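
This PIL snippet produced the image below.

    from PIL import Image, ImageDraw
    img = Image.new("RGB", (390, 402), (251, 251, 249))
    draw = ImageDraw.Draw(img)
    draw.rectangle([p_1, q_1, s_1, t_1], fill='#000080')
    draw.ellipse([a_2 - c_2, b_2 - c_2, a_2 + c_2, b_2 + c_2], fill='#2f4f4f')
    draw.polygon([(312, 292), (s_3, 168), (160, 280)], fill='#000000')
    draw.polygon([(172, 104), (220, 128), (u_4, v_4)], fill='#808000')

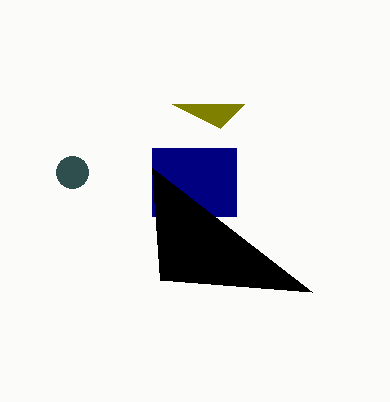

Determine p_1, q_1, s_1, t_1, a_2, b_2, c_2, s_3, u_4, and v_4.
p_1 = 152, q_1 = 148, s_1 = 236, t_1 = 216, a_2 = 72, b_2 = 172, c_2 = 16, s_3 = 152, u_4 = 244, v_4 = 104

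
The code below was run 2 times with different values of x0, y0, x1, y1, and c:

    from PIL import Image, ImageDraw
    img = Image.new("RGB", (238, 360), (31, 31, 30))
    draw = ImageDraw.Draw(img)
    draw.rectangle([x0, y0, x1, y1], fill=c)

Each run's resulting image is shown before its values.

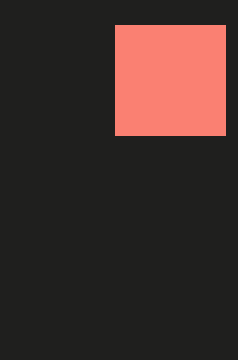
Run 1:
x0 = 115, y0 = 25, x1 = 225, y1 = 135, c = 'salmon'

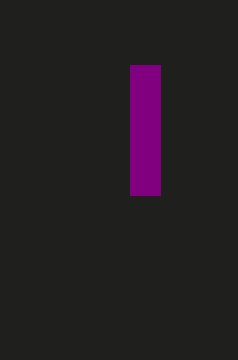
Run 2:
x0 = 130
y0 = 65
x1 = 160
y1 = 195
c = 'purple'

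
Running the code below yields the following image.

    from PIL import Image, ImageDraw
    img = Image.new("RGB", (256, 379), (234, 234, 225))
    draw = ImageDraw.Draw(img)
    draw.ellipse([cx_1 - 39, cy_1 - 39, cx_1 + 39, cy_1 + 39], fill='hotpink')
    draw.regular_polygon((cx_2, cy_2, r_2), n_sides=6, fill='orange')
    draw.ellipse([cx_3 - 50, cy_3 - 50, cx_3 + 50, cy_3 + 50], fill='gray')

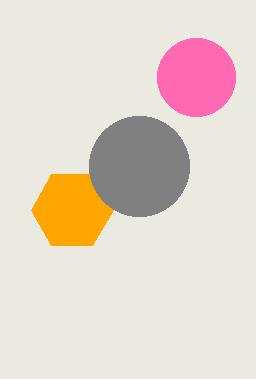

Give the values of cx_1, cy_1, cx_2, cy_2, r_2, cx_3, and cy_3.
cx_1 = 196; cy_1 = 77; cx_2 = 72; cy_2 = 210; r_2 = 41; cx_3 = 139; cy_3 = 166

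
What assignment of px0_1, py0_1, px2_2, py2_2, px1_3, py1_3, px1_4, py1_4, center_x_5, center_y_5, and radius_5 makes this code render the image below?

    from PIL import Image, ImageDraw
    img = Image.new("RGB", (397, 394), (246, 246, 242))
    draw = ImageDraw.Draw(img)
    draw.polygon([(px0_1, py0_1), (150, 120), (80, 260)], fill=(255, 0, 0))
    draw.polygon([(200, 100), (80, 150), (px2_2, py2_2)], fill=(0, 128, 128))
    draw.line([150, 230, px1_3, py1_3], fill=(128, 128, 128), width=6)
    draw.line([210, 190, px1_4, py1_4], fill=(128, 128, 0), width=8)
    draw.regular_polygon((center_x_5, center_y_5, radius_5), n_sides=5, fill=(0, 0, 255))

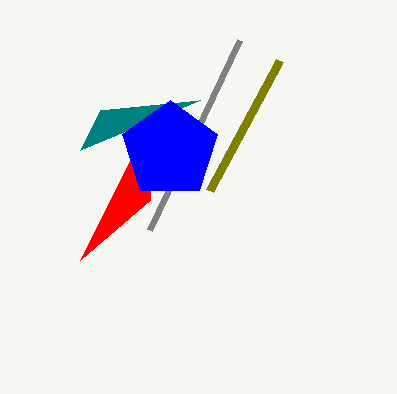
px0_1 = 150; py0_1 = 200; px2_2 = 100; py2_2 = 110; px1_3 = 240; py1_3 = 40; px1_4 = 280; py1_4 = 60; center_x_5 = 170; center_y_5 = 150; radius_5 = 50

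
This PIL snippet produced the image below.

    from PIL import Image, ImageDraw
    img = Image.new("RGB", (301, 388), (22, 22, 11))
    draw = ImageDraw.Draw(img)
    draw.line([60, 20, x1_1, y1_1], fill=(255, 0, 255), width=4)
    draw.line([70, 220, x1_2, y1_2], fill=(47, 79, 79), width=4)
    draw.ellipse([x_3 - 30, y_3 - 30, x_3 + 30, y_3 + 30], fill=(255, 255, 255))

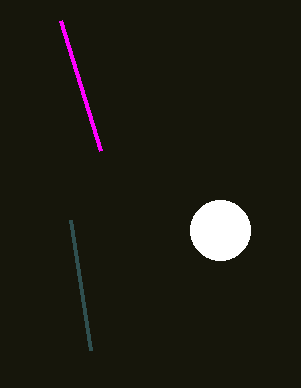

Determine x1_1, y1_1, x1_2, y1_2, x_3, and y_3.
x1_1 = 100
y1_1 = 150
x1_2 = 90
y1_2 = 350
x_3 = 220
y_3 = 230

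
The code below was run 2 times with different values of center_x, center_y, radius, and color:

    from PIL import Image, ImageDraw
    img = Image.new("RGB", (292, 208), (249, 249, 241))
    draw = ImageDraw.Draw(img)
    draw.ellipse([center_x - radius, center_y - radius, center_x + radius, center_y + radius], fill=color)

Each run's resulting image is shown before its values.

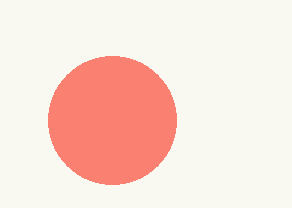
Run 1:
center_x = 112
center_y = 120
radius = 64
color = 'salmon'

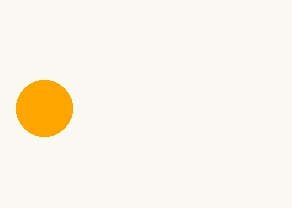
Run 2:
center_x = 44
center_y = 108
radius = 28
color = 'orange'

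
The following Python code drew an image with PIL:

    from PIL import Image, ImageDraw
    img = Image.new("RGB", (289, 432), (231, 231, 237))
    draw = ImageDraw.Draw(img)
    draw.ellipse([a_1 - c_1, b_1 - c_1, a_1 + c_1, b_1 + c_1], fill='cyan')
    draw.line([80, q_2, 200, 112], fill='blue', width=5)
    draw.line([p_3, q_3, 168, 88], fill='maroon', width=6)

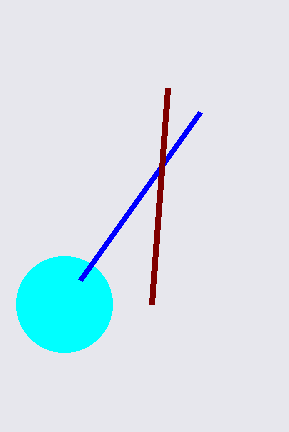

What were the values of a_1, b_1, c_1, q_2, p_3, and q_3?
a_1 = 64, b_1 = 304, c_1 = 48, q_2 = 280, p_3 = 152, q_3 = 304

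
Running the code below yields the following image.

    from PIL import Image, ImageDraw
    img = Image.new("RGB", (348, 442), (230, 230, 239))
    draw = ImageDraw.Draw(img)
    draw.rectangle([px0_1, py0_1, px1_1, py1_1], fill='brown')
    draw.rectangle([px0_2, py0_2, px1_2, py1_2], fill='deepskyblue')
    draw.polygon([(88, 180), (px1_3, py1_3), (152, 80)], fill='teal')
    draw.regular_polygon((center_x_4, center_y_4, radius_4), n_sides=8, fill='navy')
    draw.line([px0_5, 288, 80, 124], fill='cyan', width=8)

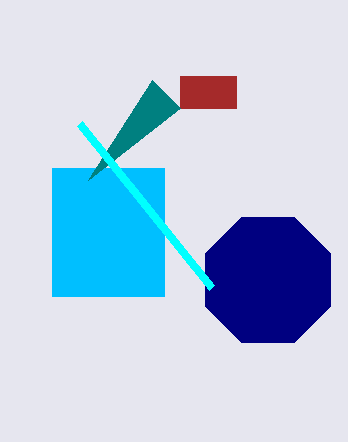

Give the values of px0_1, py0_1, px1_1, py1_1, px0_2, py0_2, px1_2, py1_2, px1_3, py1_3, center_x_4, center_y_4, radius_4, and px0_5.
px0_1 = 180; py0_1 = 76; px1_1 = 236; py1_1 = 108; px0_2 = 52; py0_2 = 168; px1_2 = 164; py1_2 = 296; px1_3 = 180; py1_3 = 108; center_x_4 = 268; center_y_4 = 280; radius_4 = 68; px0_5 = 212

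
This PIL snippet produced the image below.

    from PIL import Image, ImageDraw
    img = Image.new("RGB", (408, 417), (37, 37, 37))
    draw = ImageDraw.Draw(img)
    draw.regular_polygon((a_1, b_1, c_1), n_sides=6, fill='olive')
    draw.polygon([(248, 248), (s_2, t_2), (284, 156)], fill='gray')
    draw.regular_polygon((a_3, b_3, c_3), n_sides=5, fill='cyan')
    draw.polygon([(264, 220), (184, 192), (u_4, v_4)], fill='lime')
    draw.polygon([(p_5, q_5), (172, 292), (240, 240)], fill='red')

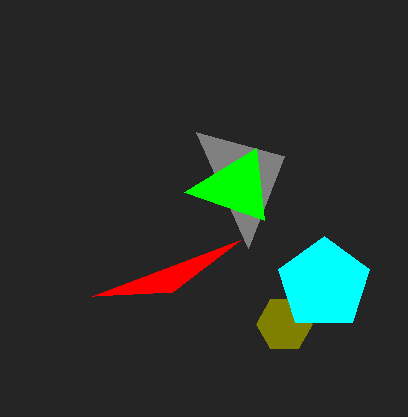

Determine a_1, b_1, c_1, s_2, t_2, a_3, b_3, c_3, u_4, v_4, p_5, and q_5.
a_1 = 284
b_1 = 324
c_1 = 28
s_2 = 196
t_2 = 132
a_3 = 324
b_3 = 284
c_3 = 48
u_4 = 256
v_4 = 148
p_5 = 92
q_5 = 296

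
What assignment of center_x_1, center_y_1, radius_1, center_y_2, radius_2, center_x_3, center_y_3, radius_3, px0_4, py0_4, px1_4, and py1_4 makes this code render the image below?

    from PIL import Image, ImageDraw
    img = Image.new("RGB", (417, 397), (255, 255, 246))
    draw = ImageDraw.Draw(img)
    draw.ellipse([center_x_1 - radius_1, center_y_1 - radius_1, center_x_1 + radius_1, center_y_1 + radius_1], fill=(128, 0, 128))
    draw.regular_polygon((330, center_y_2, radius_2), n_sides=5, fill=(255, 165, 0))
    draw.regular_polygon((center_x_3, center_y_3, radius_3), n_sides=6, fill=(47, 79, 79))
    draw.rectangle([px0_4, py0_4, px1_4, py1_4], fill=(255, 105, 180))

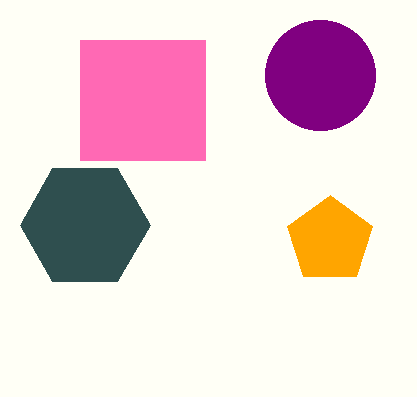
center_x_1 = 320; center_y_1 = 75; radius_1 = 55; center_y_2 = 240; radius_2 = 45; center_x_3 = 85; center_y_3 = 225; radius_3 = 65; px0_4 = 80; py0_4 = 40; px1_4 = 205; py1_4 = 160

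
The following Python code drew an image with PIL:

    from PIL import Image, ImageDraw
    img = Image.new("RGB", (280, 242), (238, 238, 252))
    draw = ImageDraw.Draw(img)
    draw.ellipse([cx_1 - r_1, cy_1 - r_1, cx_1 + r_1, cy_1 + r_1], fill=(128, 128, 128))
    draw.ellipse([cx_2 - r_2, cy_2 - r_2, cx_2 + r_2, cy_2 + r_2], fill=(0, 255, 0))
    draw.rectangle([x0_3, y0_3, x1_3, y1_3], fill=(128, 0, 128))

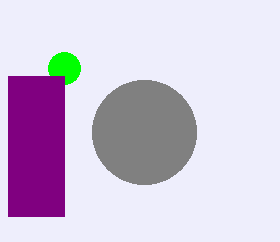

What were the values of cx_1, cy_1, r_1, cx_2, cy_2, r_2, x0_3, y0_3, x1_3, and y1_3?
cx_1 = 144
cy_1 = 132
r_1 = 52
cx_2 = 64
cy_2 = 68
r_2 = 16
x0_3 = 8
y0_3 = 76
x1_3 = 64
y1_3 = 216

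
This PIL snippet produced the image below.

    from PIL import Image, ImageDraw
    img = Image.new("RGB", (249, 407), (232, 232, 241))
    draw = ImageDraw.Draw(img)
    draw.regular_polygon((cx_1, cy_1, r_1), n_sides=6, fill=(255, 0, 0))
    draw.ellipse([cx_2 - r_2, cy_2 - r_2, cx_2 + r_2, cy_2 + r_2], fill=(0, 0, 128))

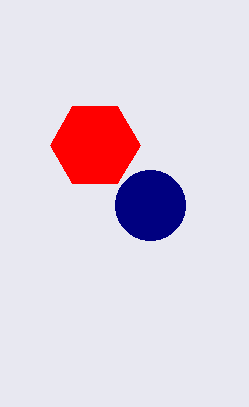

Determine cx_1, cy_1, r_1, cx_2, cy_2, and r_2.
cx_1 = 95, cy_1 = 145, r_1 = 45, cx_2 = 150, cy_2 = 205, r_2 = 35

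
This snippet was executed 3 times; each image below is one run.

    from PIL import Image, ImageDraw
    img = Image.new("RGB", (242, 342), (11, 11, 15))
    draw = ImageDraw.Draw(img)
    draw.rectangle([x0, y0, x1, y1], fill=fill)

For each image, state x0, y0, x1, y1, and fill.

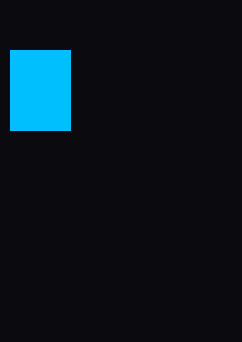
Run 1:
x0 = 10, y0 = 50, x1 = 70, y1 = 130, fill = 'deepskyblue'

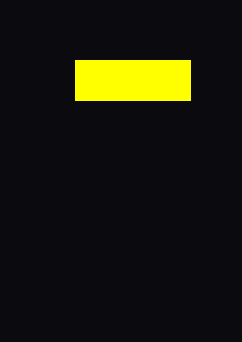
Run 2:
x0 = 75
y0 = 60
x1 = 190
y1 = 100
fill = 'yellow'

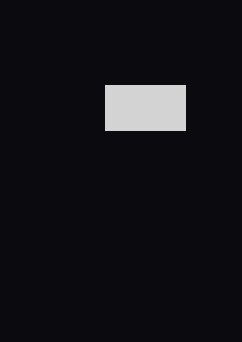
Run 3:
x0 = 105, y0 = 85, x1 = 185, y1 = 130, fill = 'lightgray'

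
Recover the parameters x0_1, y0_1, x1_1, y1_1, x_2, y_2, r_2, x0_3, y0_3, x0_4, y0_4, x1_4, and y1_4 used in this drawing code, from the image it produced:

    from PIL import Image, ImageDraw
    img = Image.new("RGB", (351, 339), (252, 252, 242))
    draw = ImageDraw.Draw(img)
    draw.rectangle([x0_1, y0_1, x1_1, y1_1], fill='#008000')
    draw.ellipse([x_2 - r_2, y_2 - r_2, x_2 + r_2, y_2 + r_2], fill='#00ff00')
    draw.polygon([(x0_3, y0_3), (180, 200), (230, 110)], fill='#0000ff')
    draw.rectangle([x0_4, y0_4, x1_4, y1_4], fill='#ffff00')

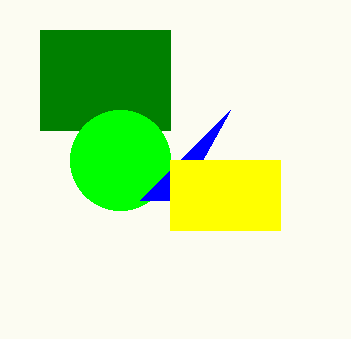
x0_1 = 40; y0_1 = 30; x1_1 = 170; y1_1 = 130; x_2 = 120; y_2 = 160; r_2 = 50; x0_3 = 140; y0_3 = 200; x0_4 = 170; y0_4 = 160; x1_4 = 280; y1_4 = 230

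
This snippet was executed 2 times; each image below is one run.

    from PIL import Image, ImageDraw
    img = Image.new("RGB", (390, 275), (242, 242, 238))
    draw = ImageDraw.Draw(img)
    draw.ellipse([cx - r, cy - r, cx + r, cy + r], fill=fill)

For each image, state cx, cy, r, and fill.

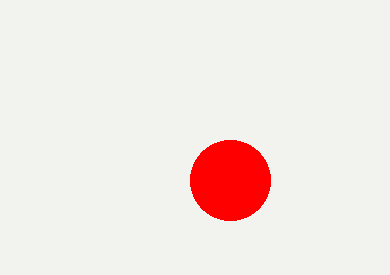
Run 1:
cx = 230; cy = 180; r = 40; fill = 'red'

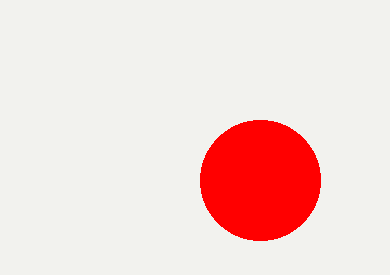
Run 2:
cx = 260
cy = 180
r = 60
fill = 'red'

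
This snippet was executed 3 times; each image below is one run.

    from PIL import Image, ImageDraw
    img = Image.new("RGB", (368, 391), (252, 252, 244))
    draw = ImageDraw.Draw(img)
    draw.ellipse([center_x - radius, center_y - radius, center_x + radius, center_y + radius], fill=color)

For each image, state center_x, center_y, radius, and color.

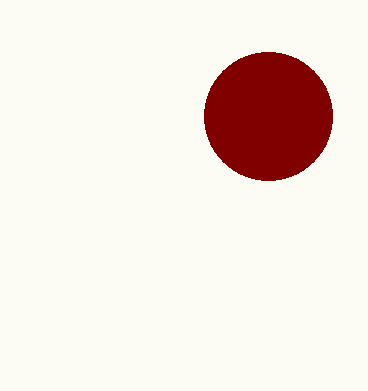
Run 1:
center_x = 268
center_y = 116
radius = 64
color = 'maroon'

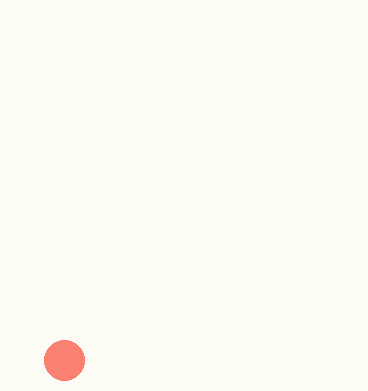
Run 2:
center_x = 64; center_y = 360; radius = 20; color = 'salmon'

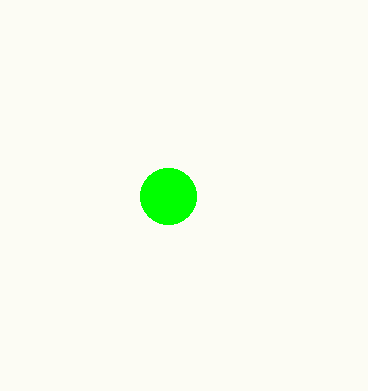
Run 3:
center_x = 168
center_y = 196
radius = 28
color = 'lime'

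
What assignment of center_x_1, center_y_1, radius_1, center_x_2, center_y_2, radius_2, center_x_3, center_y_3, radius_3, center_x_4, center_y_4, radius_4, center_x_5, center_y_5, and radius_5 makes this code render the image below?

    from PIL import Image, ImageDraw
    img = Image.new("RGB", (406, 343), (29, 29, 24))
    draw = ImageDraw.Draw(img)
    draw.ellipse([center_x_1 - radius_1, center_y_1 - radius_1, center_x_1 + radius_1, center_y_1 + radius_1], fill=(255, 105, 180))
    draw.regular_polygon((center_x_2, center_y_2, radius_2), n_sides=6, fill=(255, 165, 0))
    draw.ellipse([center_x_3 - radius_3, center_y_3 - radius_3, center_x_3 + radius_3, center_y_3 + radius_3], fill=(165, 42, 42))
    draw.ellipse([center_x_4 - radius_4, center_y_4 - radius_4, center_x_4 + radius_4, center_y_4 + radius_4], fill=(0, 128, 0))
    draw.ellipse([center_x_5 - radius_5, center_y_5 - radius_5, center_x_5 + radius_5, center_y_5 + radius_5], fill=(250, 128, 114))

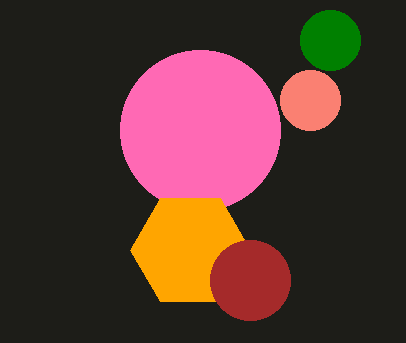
center_x_1 = 200; center_y_1 = 130; radius_1 = 80; center_x_2 = 190; center_y_2 = 250; radius_2 = 60; center_x_3 = 250; center_y_3 = 280; radius_3 = 40; center_x_4 = 330; center_y_4 = 40; radius_4 = 30; center_x_5 = 310; center_y_5 = 100; radius_5 = 30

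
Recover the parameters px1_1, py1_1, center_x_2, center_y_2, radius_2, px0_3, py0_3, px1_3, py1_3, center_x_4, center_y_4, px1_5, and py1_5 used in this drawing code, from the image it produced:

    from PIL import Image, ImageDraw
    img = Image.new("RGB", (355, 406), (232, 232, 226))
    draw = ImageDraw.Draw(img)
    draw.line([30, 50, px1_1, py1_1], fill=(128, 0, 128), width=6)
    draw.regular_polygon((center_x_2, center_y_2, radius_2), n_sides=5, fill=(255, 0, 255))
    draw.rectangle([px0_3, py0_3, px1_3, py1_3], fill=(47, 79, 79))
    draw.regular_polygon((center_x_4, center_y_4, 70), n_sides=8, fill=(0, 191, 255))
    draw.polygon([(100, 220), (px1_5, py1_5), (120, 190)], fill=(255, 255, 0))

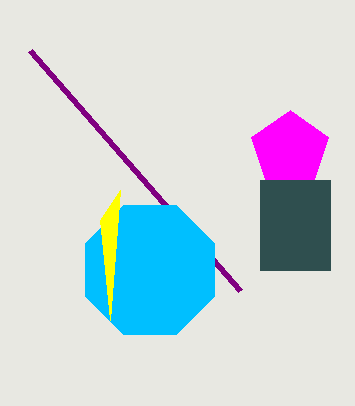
px1_1 = 240, py1_1 = 290, center_x_2 = 290, center_y_2 = 150, radius_2 = 40, px0_3 = 260, py0_3 = 180, px1_3 = 330, py1_3 = 270, center_x_4 = 150, center_y_4 = 270, px1_5 = 110, py1_5 = 320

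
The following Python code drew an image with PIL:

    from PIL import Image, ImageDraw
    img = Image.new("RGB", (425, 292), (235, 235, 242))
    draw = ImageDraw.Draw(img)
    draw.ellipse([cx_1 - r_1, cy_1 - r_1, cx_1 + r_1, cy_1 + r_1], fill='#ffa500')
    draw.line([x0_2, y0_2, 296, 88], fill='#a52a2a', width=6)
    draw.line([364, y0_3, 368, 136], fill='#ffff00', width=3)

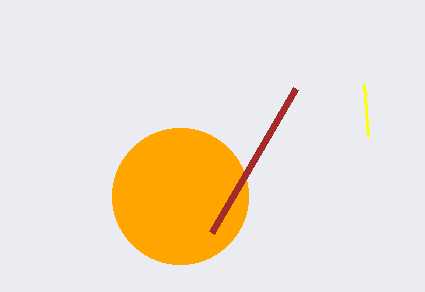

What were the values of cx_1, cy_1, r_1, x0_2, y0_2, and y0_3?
cx_1 = 180; cy_1 = 196; r_1 = 68; x0_2 = 212; y0_2 = 232; y0_3 = 84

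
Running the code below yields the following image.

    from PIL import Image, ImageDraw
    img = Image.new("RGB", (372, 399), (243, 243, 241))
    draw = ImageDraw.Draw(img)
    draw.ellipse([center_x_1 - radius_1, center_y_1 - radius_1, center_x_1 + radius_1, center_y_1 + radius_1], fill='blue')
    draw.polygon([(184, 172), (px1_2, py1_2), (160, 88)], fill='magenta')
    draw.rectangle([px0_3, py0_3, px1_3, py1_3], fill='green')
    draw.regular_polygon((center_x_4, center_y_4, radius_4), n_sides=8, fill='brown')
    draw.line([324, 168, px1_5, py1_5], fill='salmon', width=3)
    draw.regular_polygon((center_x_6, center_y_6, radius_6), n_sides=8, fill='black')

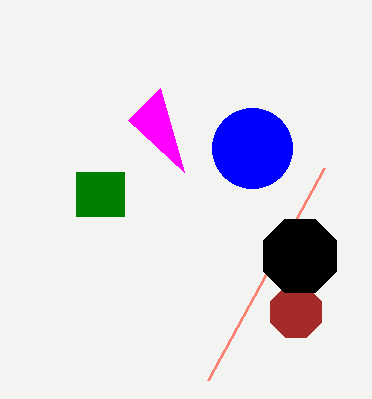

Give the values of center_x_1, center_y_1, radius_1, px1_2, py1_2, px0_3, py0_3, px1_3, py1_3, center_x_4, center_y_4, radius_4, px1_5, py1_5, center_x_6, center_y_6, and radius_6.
center_x_1 = 252; center_y_1 = 148; radius_1 = 40; px1_2 = 128; py1_2 = 120; px0_3 = 76; py0_3 = 172; px1_3 = 124; py1_3 = 216; center_x_4 = 296; center_y_4 = 312; radius_4 = 28; px1_5 = 208; py1_5 = 380; center_x_6 = 300; center_y_6 = 256; radius_6 = 40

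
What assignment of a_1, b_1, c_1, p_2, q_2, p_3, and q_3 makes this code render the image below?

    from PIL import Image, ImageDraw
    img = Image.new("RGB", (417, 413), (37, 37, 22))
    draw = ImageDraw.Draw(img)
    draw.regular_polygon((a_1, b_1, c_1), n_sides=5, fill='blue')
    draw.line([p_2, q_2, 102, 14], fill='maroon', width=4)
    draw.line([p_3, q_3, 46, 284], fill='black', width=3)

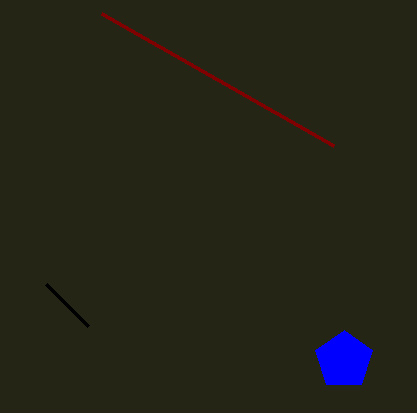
a_1 = 344, b_1 = 360, c_1 = 30, p_2 = 334, q_2 = 146, p_3 = 88, q_3 = 326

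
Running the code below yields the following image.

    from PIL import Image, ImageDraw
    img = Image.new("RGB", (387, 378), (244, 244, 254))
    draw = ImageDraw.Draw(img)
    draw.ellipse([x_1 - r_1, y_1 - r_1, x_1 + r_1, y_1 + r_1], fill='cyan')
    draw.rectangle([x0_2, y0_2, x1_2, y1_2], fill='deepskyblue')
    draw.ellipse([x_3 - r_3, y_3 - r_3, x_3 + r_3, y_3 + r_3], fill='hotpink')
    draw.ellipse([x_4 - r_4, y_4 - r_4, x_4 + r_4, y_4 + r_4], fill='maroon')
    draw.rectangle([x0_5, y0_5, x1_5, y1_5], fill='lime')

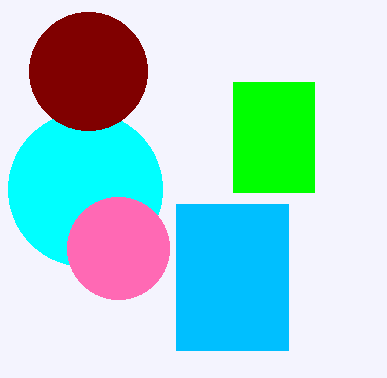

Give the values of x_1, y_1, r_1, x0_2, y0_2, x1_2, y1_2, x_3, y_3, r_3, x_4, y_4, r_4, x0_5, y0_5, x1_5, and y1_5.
x_1 = 85, y_1 = 189, r_1 = 77, x0_2 = 176, y0_2 = 204, x1_2 = 288, y1_2 = 350, x_3 = 118, y_3 = 248, r_3 = 51, x_4 = 88, y_4 = 71, r_4 = 59, x0_5 = 233, y0_5 = 82, x1_5 = 314, y1_5 = 192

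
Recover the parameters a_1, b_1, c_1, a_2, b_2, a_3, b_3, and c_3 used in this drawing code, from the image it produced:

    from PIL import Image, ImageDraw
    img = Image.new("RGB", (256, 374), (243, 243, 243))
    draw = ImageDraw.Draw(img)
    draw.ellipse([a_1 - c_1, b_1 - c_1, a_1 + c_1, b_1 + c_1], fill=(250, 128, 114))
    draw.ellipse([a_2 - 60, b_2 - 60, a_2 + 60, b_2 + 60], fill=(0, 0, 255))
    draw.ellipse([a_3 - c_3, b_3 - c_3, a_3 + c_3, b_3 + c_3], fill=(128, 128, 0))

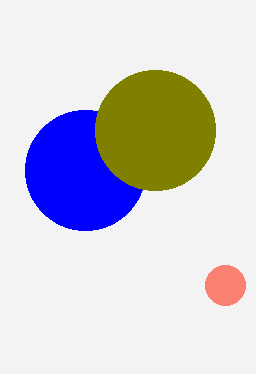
a_1 = 225; b_1 = 285; c_1 = 20; a_2 = 85; b_2 = 170; a_3 = 155; b_3 = 130; c_3 = 60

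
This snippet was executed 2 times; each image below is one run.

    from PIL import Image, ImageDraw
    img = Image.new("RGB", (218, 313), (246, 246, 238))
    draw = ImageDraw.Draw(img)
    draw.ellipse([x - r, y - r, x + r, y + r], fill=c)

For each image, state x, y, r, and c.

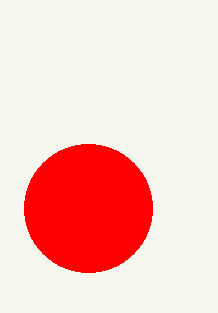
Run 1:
x = 88, y = 208, r = 64, c = 'red'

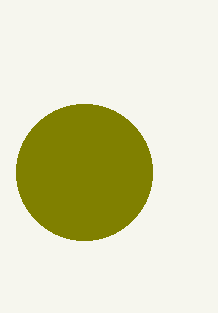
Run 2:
x = 84, y = 172, r = 68, c = 'olive'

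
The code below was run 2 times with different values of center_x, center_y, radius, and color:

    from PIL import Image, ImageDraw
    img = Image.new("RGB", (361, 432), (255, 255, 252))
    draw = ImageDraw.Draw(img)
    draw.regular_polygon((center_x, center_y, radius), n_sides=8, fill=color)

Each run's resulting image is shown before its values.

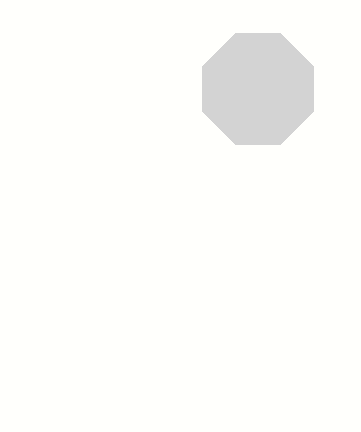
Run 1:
center_x = 258, center_y = 89, radius = 60, color = 'lightgray'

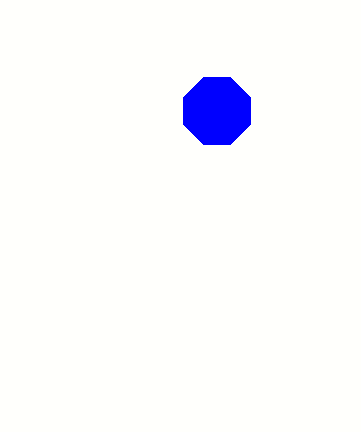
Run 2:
center_x = 217, center_y = 111, radius = 36, color = 'blue'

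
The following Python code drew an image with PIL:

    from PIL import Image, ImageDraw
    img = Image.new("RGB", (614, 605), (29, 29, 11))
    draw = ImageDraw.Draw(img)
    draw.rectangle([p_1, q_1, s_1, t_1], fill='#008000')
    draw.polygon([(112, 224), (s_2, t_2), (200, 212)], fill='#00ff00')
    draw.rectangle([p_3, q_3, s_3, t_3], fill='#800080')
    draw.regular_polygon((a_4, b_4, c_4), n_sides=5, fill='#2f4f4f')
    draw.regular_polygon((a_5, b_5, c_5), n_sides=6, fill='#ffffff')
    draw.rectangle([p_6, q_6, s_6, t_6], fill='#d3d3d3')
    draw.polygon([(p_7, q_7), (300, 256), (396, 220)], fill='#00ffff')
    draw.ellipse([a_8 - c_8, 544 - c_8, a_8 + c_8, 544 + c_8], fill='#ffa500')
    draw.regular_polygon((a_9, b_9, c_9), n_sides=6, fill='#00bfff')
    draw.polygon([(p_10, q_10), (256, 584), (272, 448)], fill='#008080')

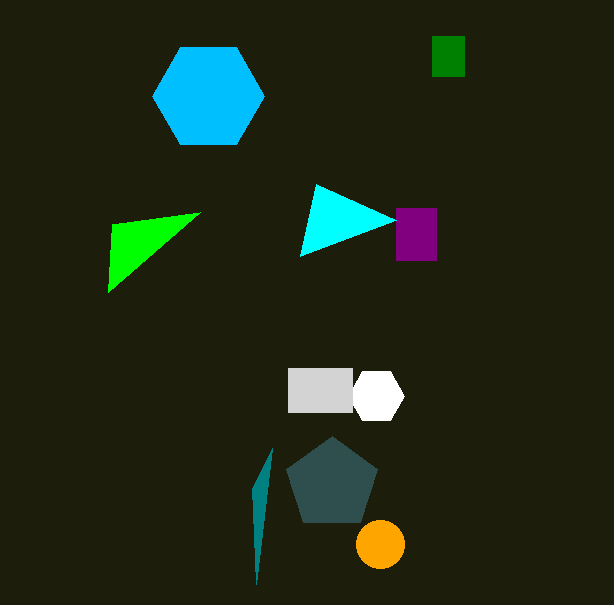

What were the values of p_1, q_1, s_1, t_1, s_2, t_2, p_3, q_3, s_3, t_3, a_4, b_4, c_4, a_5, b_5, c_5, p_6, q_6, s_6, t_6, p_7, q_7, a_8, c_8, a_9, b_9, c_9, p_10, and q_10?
p_1 = 432, q_1 = 36, s_1 = 464, t_1 = 76, s_2 = 108, t_2 = 292, p_3 = 396, q_3 = 208, s_3 = 436, t_3 = 260, a_4 = 332, b_4 = 484, c_4 = 48, a_5 = 376, b_5 = 396, c_5 = 28, p_6 = 288, q_6 = 368, s_6 = 352, t_6 = 412, p_7 = 316, q_7 = 184, a_8 = 380, c_8 = 24, a_9 = 208, b_9 = 96, c_9 = 56, p_10 = 252, q_10 = 488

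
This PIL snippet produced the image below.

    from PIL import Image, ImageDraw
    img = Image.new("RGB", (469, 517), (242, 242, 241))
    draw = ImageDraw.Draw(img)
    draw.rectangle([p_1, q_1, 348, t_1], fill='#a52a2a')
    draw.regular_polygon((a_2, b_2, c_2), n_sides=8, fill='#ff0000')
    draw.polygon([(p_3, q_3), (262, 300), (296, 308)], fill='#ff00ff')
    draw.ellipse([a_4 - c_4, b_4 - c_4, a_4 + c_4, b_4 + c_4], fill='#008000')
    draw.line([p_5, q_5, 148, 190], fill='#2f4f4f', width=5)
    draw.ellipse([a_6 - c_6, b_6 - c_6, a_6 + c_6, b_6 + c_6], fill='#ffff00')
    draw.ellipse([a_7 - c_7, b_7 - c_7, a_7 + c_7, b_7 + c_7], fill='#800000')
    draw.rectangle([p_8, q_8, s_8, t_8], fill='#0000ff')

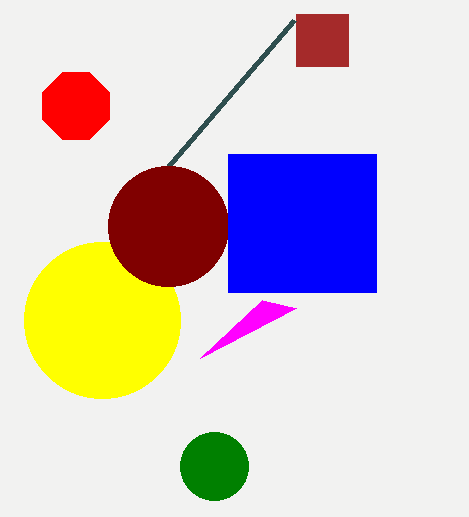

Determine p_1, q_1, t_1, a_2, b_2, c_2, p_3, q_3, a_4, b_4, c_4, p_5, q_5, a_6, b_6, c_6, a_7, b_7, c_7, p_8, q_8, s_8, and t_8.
p_1 = 296
q_1 = 14
t_1 = 66
a_2 = 76
b_2 = 106
c_2 = 36
p_3 = 200
q_3 = 358
a_4 = 214
b_4 = 466
c_4 = 34
p_5 = 294
q_5 = 20
a_6 = 102
b_6 = 320
c_6 = 78
a_7 = 168
b_7 = 226
c_7 = 60
p_8 = 228
q_8 = 154
s_8 = 376
t_8 = 292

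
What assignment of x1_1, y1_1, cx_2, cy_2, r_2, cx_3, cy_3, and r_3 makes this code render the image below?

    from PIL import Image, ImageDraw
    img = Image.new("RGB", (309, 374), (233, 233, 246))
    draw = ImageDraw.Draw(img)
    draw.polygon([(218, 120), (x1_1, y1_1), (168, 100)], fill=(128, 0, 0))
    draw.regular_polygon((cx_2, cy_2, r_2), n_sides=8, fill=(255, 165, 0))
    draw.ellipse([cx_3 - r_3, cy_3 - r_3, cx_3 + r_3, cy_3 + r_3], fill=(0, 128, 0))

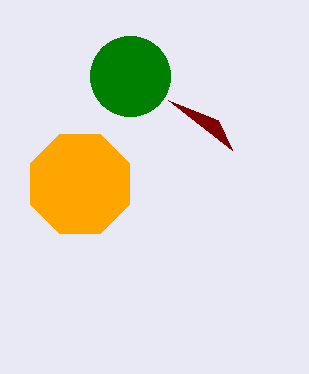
x1_1 = 232
y1_1 = 150
cx_2 = 80
cy_2 = 184
r_2 = 54
cx_3 = 130
cy_3 = 76
r_3 = 40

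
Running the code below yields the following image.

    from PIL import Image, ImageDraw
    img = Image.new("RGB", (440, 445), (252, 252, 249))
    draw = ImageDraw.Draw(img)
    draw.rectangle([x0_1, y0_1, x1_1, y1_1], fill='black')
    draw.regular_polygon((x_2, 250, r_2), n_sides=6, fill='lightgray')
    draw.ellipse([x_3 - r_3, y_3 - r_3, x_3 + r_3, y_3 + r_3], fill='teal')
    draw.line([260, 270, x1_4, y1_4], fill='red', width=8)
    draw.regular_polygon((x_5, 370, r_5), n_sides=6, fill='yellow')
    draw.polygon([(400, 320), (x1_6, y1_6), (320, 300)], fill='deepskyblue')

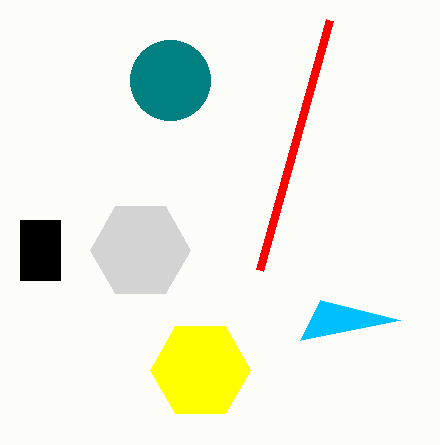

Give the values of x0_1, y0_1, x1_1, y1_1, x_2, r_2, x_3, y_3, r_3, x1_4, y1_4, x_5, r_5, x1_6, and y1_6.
x0_1 = 20; y0_1 = 220; x1_1 = 60; y1_1 = 280; x_2 = 140; r_2 = 50; x_3 = 170; y_3 = 80; r_3 = 40; x1_4 = 330; y1_4 = 20; x_5 = 200; r_5 = 50; x1_6 = 300; y1_6 = 340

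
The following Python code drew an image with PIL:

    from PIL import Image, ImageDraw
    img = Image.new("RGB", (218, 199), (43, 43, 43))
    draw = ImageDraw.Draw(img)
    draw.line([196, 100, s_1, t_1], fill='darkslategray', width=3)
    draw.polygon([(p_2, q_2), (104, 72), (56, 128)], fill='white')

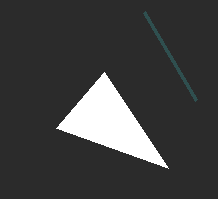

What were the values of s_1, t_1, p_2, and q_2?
s_1 = 144; t_1 = 12; p_2 = 168; q_2 = 168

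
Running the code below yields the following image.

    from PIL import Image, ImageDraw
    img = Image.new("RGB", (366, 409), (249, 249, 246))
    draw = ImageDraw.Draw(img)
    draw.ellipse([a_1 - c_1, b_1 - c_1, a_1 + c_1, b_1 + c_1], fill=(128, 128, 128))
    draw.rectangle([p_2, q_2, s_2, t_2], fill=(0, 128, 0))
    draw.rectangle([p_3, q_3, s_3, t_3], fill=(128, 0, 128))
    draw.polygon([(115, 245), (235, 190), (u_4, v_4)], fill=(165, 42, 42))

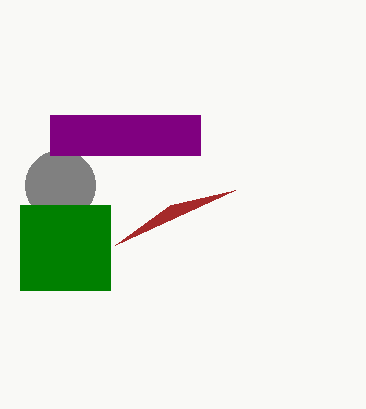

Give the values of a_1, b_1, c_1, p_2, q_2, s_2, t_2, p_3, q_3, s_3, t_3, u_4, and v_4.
a_1 = 60; b_1 = 185; c_1 = 35; p_2 = 20; q_2 = 205; s_2 = 110; t_2 = 290; p_3 = 50; q_3 = 115; s_3 = 200; t_3 = 155; u_4 = 170; v_4 = 205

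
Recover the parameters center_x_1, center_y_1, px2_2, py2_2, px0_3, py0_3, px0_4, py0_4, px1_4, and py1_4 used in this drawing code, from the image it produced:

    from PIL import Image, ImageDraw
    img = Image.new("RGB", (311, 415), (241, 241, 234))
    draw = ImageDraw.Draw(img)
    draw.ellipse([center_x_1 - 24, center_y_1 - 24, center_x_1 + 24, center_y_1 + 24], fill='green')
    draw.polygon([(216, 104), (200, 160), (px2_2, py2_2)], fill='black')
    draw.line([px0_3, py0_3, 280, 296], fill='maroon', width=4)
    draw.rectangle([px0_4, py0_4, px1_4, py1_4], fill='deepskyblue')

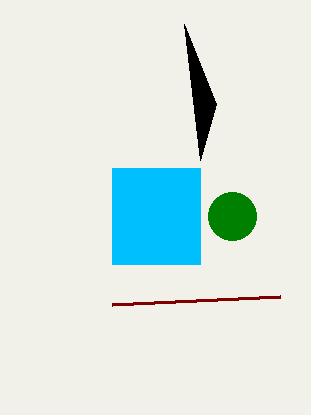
center_x_1 = 232, center_y_1 = 216, px2_2 = 184, py2_2 = 24, px0_3 = 112, py0_3 = 304, px0_4 = 112, py0_4 = 168, px1_4 = 200, py1_4 = 264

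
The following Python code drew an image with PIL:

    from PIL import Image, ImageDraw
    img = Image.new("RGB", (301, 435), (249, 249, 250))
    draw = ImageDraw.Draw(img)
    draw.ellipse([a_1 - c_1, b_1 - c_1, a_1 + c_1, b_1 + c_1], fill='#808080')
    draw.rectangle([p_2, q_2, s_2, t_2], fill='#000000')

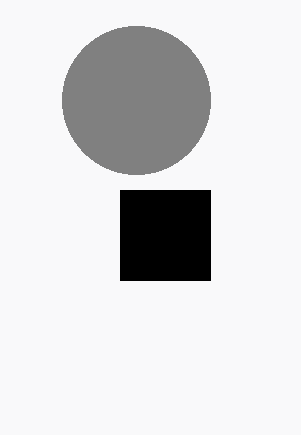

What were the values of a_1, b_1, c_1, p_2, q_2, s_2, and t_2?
a_1 = 136; b_1 = 100; c_1 = 74; p_2 = 120; q_2 = 190; s_2 = 210; t_2 = 280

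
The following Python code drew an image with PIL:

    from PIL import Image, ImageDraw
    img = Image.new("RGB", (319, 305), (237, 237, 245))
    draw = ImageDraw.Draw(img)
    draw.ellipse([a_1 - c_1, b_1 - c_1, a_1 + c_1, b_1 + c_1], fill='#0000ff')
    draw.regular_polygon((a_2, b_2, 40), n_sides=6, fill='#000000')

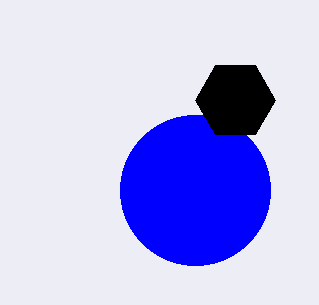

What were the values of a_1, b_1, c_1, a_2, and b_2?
a_1 = 195, b_1 = 190, c_1 = 75, a_2 = 235, b_2 = 100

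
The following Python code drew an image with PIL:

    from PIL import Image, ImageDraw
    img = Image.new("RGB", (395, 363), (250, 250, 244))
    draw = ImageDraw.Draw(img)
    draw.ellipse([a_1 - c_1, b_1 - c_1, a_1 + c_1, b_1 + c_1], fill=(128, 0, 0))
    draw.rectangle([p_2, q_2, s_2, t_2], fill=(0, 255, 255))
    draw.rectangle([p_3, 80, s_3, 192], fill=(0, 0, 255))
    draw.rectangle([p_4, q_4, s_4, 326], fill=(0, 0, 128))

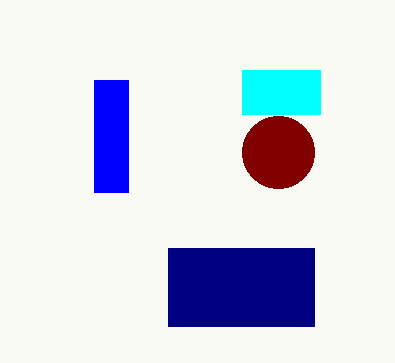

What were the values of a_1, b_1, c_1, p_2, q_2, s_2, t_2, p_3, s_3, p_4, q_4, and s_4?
a_1 = 278; b_1 = 152; c_1 = 36; p_2 = 242; q_2 = 70; s_2 = 320; t_2 = 114; p_3 = 94; s_3 = 128; p_4 = 168; q_4 = 248; s_4 = 314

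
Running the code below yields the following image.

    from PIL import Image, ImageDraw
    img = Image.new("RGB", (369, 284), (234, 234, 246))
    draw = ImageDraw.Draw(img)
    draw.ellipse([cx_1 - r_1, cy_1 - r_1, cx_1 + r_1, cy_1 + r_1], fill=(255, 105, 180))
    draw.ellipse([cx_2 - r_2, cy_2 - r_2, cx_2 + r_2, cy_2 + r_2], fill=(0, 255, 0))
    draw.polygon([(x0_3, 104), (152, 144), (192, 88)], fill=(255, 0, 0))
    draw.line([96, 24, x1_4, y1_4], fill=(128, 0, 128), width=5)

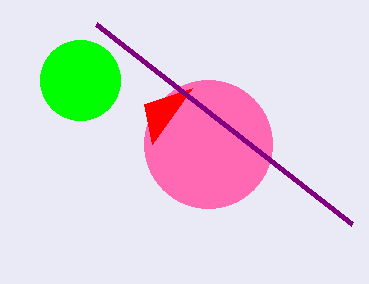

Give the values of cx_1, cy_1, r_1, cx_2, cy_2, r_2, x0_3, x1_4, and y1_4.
cx_1 = 208, cy_1 = 144, r_1 = 64, cx_2 = 80, cy_2 = 80, r_2 = 40, x0_3 = 144, x1_4 = 352, y1_4 = 224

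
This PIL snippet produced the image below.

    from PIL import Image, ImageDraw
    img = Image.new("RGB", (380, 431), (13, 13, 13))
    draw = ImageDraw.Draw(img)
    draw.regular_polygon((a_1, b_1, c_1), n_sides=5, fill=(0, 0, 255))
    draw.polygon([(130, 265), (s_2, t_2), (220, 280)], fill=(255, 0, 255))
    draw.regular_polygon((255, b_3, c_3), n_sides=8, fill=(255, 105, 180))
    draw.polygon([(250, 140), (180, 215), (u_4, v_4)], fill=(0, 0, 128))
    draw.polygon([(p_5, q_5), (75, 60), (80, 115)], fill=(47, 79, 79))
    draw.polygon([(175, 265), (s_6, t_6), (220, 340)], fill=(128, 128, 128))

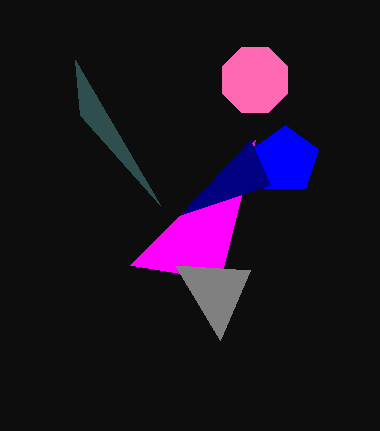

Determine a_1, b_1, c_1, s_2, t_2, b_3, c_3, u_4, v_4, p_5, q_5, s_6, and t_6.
a_1 = 285, b_1 = 160, c_1 = 35, s_2 = 255, t_2 = 140, b_3 = 80, c_3 = 35, u_4 = 270, v_4 = 185, p_5 = 160, q_5 = 205, s_6 = 250, t_6 = 270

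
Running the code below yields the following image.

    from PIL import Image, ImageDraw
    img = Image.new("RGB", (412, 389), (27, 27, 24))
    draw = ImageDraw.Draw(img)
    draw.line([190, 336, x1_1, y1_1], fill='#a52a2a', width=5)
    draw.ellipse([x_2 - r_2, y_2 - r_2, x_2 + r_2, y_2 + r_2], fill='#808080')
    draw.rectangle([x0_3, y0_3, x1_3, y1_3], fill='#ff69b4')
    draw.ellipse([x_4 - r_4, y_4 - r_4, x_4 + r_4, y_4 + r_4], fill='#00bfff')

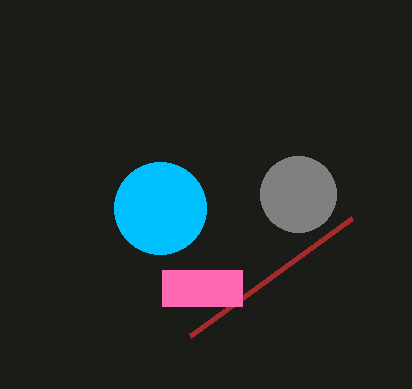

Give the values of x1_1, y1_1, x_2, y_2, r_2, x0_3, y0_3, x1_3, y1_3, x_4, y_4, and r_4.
x1_1 = 352; y1_1 = 218; x_2 = 298; y_2 = 194; r_2 = 38; x0_3 = 162; y0_3 = 270; x1_3 = 242; y1_3 = 306; x_4 = 160; y_4 = 208; r_4 = 46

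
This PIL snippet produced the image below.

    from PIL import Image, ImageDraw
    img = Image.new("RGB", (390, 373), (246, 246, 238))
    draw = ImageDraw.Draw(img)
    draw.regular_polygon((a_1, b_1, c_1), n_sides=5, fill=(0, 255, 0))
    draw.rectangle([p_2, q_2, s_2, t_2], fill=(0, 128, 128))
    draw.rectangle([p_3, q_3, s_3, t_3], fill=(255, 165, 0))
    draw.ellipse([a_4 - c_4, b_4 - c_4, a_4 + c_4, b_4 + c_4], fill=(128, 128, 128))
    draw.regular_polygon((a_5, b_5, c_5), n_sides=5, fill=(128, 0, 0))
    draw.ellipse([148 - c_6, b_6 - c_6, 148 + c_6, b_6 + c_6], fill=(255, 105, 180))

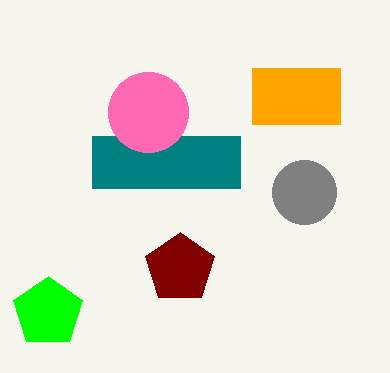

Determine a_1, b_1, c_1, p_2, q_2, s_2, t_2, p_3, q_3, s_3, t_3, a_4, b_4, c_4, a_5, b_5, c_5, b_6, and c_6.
a_1 = 48; b_1 = 312; c_1 = 36; p_2 = 92; q_2 = 136; s_2 = 240; t_2 = 188; p_3 = 252; q_3 = 68; s_3 = 340; t_3 = 124; a_4 = 304; b_4 = 192; c_4 = 32; a_5 = 180; b_5 = 268; c_5 = 36; b_6 = 112; c_6 = 40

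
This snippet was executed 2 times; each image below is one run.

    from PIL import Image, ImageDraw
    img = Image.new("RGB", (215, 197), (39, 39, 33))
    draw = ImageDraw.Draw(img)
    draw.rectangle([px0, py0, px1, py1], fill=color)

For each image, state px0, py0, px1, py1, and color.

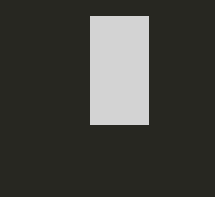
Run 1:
px0 = 90
py0 = 16
px1 = 148
py1 = 124
color = 'lightgray'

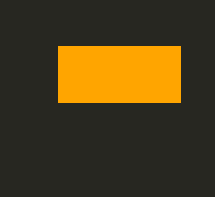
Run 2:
px0 = 58; py0 = 46; px1 = 180; py1 = 102; color = 'orange'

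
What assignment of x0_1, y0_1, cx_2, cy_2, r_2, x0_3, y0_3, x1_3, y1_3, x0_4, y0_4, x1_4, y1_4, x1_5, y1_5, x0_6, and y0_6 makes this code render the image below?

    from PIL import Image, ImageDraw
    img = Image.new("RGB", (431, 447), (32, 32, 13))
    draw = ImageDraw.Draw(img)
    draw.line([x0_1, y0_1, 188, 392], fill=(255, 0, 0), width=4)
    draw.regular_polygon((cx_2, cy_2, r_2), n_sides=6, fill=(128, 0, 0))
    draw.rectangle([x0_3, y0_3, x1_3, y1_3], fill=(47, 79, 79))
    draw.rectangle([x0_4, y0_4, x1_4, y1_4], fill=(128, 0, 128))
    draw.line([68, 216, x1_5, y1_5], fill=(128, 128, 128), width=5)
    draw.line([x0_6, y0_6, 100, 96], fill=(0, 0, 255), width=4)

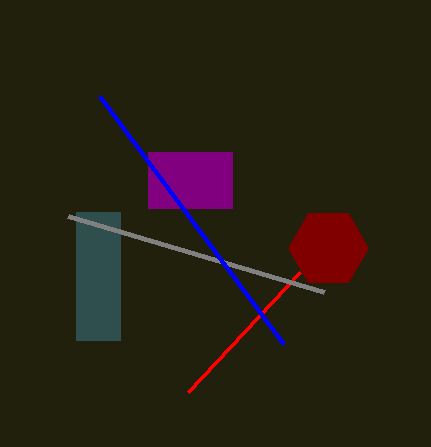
x0_1 = 300; y0_1 = 272; cx_2 = 328; cy_2 = 248; r_2 = 40; x0_3 = 76; y0_3 = 212; x1_3 = 120; y1_3 = 340; x0_4 = 148; y0_4 = 152; x1_4 = 232; y1_4 = 208; x1_5 = 324; y1_5 = 292; x0_6 = 284; y0_6 = 344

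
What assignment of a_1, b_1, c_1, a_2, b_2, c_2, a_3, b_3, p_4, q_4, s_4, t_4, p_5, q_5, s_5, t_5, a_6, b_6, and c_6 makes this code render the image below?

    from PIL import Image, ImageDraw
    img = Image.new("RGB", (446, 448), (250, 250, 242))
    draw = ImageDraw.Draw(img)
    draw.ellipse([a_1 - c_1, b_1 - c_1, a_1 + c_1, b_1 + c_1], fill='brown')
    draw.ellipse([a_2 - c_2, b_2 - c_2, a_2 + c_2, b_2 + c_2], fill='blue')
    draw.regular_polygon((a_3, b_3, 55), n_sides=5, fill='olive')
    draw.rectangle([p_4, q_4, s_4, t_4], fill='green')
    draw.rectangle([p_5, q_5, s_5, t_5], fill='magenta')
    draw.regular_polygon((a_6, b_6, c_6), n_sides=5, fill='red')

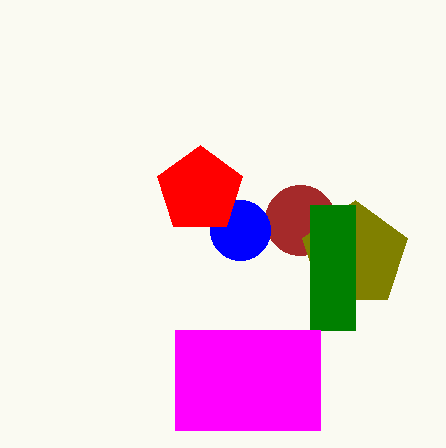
a_1 = 300, b_1 = 220, c_1 = 35, a_2 = 240, b_2 = 230, c_2 = 30, a_3 = 355, b_3 = 255, p_4 = 310, q_4 = 205, s_4 = 355, t_4 = 330, p_5 = 175, q_5 = 330, s_5 = 320, t_5 = 430, a_6 = 200, b_6 = 190, c_6 = 45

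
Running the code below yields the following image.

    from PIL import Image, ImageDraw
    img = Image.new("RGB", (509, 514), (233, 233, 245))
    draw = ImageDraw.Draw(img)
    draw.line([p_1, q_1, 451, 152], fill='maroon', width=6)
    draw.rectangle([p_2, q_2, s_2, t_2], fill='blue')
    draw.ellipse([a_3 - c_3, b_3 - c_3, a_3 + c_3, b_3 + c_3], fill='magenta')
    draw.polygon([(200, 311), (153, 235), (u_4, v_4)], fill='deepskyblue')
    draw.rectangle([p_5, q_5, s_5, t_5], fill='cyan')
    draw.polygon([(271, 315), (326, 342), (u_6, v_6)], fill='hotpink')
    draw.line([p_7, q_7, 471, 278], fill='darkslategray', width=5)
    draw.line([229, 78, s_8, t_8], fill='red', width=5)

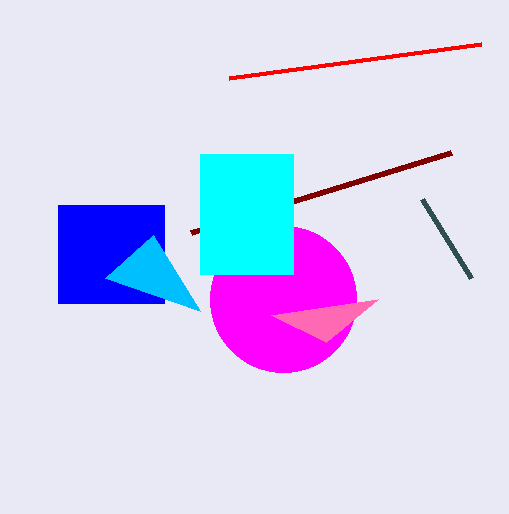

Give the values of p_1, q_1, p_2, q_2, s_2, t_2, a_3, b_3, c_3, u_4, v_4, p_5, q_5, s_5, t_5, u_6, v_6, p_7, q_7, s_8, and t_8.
p_1 = 191; q_1 = 232; p_2 = 58; q_2 = 205; s_2 = 164; t_2 = 303; a_3 = 283; b_3 = 299; c_3 = 73; u_4 = 105; v_4 = 278; p_5 = 200; q_5 = 154; s_5 = 293; t_5 = 274; u_6 = 378; v_6 = 299; p_7 = 422; q_7 = 199; s_8 = 481; t_8 = 44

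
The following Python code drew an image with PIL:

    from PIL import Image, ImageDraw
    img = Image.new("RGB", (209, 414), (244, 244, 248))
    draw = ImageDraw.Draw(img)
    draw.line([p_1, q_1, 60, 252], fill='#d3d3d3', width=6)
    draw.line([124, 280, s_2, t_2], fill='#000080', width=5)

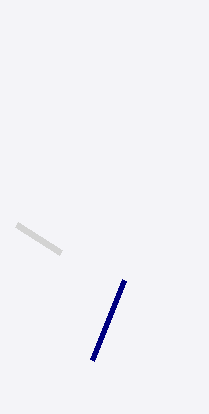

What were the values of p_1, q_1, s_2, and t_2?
p_1 = 16; q_1 = 224; s_2 = 92; t_2 = 360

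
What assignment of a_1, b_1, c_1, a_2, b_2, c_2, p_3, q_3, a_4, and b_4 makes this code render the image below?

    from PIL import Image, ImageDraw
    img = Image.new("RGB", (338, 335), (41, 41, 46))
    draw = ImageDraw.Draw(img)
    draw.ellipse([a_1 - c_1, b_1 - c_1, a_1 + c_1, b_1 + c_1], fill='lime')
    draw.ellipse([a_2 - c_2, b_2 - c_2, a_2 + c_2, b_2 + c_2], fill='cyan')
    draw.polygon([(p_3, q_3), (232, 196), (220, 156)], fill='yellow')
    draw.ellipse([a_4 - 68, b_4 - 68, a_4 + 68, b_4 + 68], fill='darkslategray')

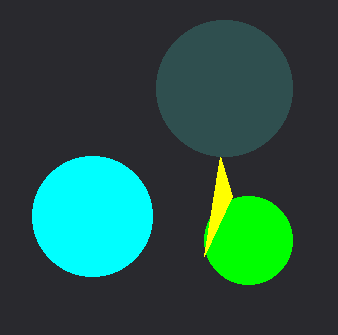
a_1 = 248, b_1 = 240, c_1 = 44, a_2 = 92, b_2 = 216, c_2 = 60, p_3 = 204, q_3 = 256, a_4 = 224, b_4 = 88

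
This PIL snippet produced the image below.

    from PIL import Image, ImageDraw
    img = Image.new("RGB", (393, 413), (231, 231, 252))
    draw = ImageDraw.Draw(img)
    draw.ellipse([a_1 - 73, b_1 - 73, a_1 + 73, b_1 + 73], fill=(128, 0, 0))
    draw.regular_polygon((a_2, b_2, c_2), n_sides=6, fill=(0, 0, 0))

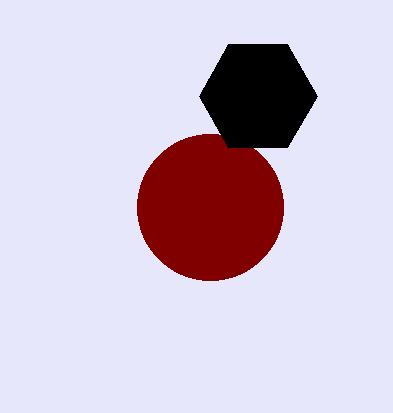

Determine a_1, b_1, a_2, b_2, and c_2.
a_1 = 210; b_1 = 207; a_2 = 258; b_2 = 96; c_2 = 59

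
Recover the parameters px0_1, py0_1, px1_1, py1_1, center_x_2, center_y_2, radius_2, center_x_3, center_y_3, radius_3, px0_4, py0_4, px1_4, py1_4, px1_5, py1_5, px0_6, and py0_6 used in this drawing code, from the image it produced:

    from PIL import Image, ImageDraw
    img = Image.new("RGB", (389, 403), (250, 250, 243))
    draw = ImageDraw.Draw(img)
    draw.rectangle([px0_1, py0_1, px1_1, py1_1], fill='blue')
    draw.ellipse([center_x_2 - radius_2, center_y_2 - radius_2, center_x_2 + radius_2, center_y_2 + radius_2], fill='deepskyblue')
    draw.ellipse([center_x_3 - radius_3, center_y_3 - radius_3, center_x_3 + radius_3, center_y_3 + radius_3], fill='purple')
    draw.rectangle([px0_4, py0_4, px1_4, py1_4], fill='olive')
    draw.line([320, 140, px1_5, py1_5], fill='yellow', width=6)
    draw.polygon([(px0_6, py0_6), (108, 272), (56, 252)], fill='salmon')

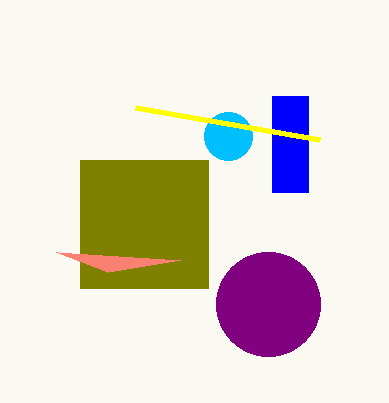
px0_1 = 272; py0_1 = 96; px1_1 = 308; py1_1 = 192; center_x_2 = 228; center_y_2 = 136; radius_2 = 24; center_x_3 = 268; center_y_3 = 304; radius_3 = 52; px0_4 = 80; py0_4 = 160; px1_4 = 208; py1_4 = 288; px1_5 = 136; py1_5 = 108; px0_6 = 180; py0_6 = 260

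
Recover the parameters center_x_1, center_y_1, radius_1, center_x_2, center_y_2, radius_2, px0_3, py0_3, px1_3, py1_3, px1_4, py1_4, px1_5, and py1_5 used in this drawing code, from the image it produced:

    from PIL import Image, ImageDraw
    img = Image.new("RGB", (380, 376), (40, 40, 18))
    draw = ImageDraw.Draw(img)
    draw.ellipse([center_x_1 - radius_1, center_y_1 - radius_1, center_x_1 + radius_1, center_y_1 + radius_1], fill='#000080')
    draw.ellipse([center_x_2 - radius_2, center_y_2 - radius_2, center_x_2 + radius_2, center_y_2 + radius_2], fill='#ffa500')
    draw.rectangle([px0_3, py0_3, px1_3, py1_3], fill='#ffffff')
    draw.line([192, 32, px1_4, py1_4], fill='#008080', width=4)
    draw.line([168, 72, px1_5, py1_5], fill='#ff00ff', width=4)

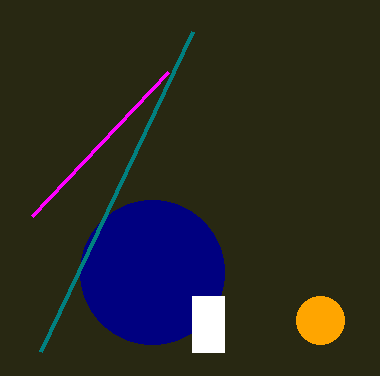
center_x_1 = 152; center_y_1 = 272; radius_1 = 72; center_x_2 = 320; center_y_2 = 320; radius_2 = 24; px0_3 = 192; py0_3 = 296; px1_3 = 224; py1_3 = 352; px1_4 = 40; py1_4 = 352; px1_5 = 32; py1_5 = 216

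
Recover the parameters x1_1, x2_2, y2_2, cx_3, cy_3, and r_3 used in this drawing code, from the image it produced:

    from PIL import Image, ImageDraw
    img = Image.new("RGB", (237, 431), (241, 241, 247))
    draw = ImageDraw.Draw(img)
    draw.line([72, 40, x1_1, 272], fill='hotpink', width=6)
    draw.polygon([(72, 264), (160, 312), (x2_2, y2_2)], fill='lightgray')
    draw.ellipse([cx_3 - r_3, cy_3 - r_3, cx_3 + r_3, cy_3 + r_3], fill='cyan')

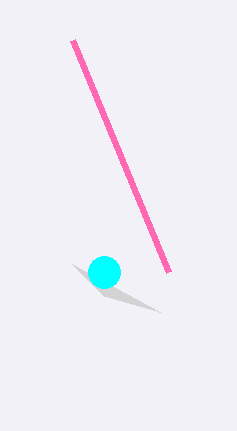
x1_1 = 168, x2_2 = 104, y2_2 = 296, cx_3 = 104, cy_3 = 272, r_3 = 16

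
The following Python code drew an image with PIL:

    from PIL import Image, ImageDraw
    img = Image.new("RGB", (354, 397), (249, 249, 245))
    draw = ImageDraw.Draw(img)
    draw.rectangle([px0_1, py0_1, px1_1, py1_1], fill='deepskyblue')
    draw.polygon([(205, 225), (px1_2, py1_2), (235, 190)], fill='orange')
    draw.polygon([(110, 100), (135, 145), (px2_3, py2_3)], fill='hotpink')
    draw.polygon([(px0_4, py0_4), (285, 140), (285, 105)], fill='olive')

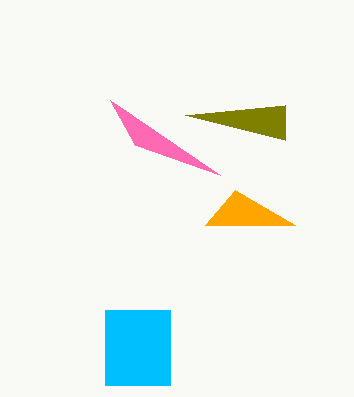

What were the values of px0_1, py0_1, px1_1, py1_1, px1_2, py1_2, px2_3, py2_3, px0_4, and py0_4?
px0_1 = 105
py0_1 = 310
px1_1 = 170
py1_1 = 385
px1_2 = 295
py1_2 = 225
px2_3 = 220
py2_3 = 175
px0_4 = 185
py0_4 = 115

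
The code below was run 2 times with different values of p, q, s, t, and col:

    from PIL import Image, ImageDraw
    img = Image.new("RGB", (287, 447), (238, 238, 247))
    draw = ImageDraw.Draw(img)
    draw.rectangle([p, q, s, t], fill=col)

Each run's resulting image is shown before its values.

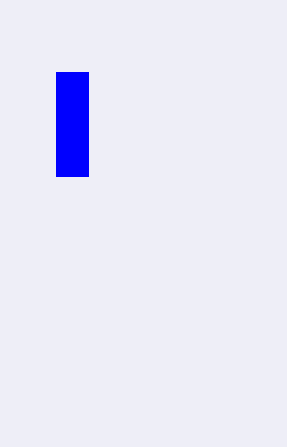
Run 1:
p = 56
q = 72
s = 88
t = 176
col = 'blue'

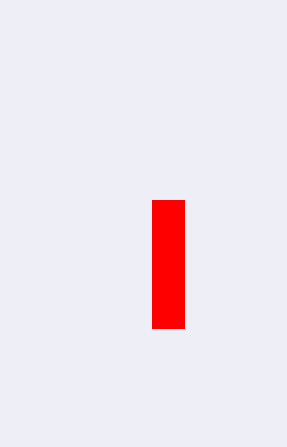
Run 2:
p = 152; q = 200; s = 184; t = 328; col = 'red'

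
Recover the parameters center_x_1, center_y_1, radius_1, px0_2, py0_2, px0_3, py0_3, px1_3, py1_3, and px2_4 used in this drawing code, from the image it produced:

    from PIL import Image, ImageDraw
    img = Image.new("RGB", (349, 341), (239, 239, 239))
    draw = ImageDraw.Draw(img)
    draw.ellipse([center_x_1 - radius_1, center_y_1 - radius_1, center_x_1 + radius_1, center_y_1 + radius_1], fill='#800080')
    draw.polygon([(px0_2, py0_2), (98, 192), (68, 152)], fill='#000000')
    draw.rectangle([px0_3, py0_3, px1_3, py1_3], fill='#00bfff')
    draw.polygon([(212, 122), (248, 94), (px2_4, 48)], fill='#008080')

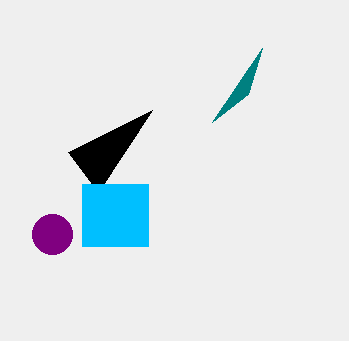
center_x_1 = 52; center_y_1 = 234; radius_1 = 20; px0_2 = 152; py0_2 = 110; px0_3 = 82; py0_3 = 184; px1_3 = 148; py1_3 = 246; px2_4 = 262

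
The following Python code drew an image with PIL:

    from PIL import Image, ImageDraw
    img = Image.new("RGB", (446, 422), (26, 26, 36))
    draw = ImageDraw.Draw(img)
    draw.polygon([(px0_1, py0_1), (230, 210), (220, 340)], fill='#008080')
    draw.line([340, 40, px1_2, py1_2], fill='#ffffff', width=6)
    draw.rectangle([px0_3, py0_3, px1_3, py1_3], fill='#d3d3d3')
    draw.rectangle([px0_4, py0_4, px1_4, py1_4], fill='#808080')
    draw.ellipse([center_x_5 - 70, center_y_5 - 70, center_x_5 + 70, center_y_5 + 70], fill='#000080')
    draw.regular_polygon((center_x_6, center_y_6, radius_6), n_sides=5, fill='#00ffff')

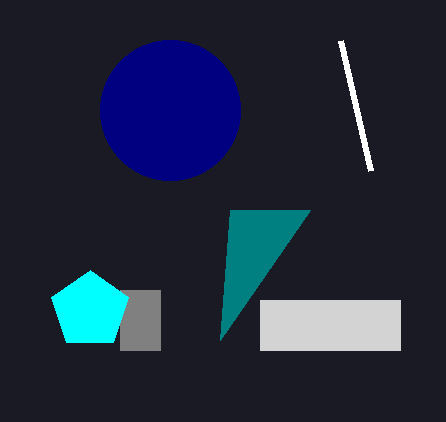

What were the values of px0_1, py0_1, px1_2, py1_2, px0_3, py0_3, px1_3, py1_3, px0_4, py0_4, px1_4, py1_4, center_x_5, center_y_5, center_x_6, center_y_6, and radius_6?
px0_1 = 310; py0_1 = 210; px1_2 = 370; py1_2 = 170; px0_3 = 260; py0_3 = 300; px1_3 = 400; py1_3 = 350; px0_4 = 120; py0_4 = 290; px1_4 = 160; py1_4 = 350; center_x_5 = 170; center_y_5 = 110; center_x_6 = 90; center_y_6 = 310; radius_6 = 40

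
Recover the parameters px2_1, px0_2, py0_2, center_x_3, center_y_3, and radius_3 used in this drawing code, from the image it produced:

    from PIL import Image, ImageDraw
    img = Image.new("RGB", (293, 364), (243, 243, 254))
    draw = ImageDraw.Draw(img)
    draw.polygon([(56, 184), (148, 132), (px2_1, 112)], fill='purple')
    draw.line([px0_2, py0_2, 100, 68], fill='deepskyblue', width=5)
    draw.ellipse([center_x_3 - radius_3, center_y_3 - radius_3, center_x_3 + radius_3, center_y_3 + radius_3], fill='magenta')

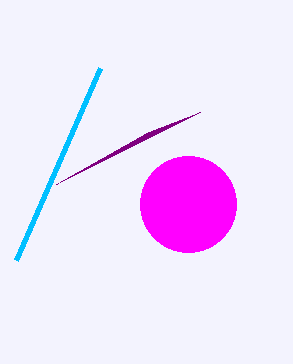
px2_1 = 200; px0_2 = 16; py0_2 = 260; center_x_3 = 188; center_y_3 = 204; radius_3 = 48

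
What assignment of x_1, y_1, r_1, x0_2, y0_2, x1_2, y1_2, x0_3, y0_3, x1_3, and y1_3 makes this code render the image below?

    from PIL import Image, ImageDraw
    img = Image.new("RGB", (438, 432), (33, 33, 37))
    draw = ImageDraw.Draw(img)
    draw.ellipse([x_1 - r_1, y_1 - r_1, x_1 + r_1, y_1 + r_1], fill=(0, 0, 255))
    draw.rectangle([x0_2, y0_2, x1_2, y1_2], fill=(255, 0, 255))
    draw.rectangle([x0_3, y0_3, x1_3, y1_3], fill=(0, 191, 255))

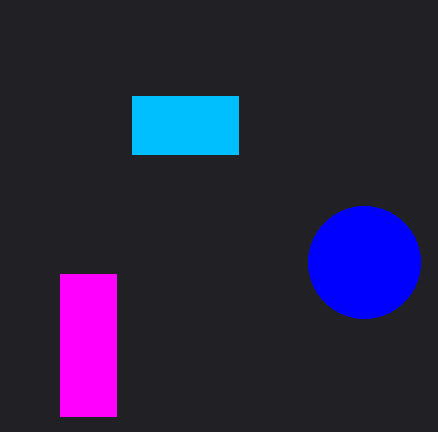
x_1 = 364, y_1 = 262, r_1 = 56, x0_2 = 60, y0_2 = 274, x1_2 = 116, y1_2 = 416, x0_3 = 132, y0_3 = 96, x1_3 = 238, y1_3 = 154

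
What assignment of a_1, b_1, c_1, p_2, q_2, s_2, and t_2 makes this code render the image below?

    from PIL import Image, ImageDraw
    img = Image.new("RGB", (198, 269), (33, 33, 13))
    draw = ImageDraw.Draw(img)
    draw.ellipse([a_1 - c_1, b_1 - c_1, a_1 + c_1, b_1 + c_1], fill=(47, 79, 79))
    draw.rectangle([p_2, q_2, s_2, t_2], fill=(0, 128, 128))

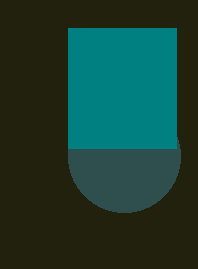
a_1 = 124
b_1 = 156
c_1 = 56
p_2 = 68
q_2 = 28
s_2 = 176
t_2 = 148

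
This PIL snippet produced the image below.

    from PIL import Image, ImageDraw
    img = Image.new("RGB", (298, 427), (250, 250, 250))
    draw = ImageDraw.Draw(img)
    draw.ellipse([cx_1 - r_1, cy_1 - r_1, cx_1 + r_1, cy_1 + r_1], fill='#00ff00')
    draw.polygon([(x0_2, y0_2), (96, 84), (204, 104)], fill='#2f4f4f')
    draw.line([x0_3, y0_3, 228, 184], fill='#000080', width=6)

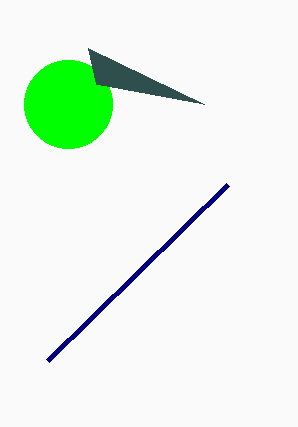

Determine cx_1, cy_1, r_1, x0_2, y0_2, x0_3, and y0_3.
cx_1 = 68
cy_1 = 104
r_1 = 44
x0_2 = 88
y0_2 = 48
x0_3 = 48
y0_3 = 360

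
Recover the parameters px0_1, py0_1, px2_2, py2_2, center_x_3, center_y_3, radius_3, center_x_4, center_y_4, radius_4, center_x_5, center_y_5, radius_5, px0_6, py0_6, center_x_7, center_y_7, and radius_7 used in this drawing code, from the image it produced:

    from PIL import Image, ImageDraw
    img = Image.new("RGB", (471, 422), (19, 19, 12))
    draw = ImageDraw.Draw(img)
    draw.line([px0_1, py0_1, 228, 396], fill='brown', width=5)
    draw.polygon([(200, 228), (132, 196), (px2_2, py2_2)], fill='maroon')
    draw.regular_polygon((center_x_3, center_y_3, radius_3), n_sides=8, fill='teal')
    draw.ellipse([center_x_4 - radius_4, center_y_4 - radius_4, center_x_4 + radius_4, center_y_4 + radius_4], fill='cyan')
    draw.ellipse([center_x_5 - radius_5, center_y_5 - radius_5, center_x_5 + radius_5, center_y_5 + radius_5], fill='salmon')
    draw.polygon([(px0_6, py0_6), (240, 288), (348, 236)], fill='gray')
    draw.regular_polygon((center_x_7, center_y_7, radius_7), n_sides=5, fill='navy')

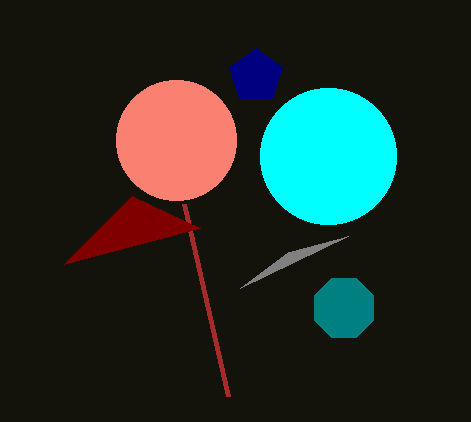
px0_1 = 184; py0_1 = 204; px2_2 = 64; py2_2 = 264; center_x_3 = 344; center_y_3 = 308; radius_3 = 32; center_x_4 = 328; center_y_4 = 156; radius_4 = 68; center_x_5 = 176; center_y_5 = 140; radius_5 = 60; px0_6 = 288; py0_6 = 252; center_x_7 = 256; center_y_7 = 76; radius_7 = 28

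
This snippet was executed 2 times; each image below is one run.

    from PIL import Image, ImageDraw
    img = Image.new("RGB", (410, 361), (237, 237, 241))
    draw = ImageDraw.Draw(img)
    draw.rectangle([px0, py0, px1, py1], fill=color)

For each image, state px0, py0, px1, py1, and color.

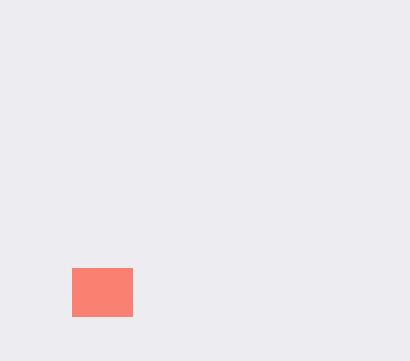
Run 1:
px0 = 72
py0 = 268
px1 = 132
py1 = 316
color = 'salmon'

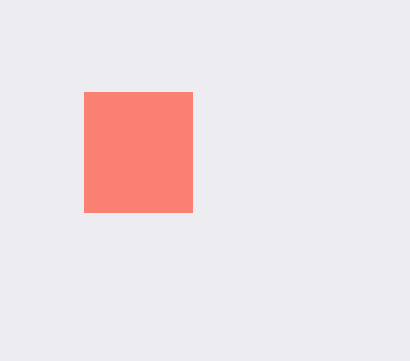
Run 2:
px0 = 84; py0 = 92; px1 = 192; py1 = 212; color = 'salmon'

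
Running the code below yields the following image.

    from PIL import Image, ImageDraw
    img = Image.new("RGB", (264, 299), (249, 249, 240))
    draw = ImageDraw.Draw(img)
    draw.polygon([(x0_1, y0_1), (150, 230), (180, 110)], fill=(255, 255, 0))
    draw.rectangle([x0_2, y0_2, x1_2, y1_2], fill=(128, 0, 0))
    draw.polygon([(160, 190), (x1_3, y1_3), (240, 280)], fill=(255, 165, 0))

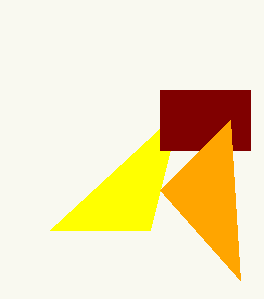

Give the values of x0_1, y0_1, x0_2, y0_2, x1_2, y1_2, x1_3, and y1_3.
x0_1 = 50; y0_1 = 230; x0_2 = 160; y0_2 = 90; x1_2 = 250; y1_2 = 150; x1_3 = 230; y1_3 = 120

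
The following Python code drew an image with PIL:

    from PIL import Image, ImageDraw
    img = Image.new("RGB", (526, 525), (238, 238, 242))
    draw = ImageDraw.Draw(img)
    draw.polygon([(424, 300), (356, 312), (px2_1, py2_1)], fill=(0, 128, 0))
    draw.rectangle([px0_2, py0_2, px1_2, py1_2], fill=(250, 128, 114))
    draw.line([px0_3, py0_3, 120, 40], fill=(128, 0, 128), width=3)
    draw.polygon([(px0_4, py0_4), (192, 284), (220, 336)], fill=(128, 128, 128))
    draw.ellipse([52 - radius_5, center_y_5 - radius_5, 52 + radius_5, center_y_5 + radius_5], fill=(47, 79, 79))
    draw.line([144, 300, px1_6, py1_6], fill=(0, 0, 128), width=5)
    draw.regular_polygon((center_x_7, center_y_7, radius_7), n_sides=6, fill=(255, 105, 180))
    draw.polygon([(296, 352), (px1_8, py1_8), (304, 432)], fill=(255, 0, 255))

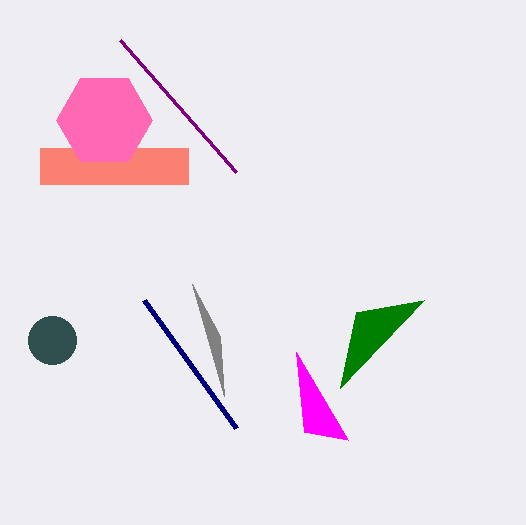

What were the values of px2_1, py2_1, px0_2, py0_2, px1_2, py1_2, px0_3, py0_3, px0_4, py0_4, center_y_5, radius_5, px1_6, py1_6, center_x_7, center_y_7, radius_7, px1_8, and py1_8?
px2_1 = 340, py2_1 = 388, px0_2 = 40, py0_2 = 148, px1_2 = 188, py1_2 = 184, px0_3 = 236, py0_3 = 172, px0_4 = 224, py0_4 = 396, center_y_5 = 340, radius_5 = 24, px1_6 = 236, py1_6 = 428, center_x_7 = 104, center_y_7 = 120, radius_7 = 48, px1_8 = 348, py1_8 = 440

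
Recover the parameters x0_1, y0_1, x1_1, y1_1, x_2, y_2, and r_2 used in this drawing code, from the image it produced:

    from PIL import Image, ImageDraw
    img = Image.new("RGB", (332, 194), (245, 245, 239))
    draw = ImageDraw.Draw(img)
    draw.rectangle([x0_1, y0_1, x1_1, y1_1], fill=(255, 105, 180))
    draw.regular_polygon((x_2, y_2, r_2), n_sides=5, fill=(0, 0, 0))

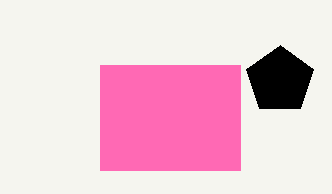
x0_1 = 100; y0_1 = 65; x1_1 = 240; y1_1 = 170; x_2 = 280; y_2 = 80; r_2 = 35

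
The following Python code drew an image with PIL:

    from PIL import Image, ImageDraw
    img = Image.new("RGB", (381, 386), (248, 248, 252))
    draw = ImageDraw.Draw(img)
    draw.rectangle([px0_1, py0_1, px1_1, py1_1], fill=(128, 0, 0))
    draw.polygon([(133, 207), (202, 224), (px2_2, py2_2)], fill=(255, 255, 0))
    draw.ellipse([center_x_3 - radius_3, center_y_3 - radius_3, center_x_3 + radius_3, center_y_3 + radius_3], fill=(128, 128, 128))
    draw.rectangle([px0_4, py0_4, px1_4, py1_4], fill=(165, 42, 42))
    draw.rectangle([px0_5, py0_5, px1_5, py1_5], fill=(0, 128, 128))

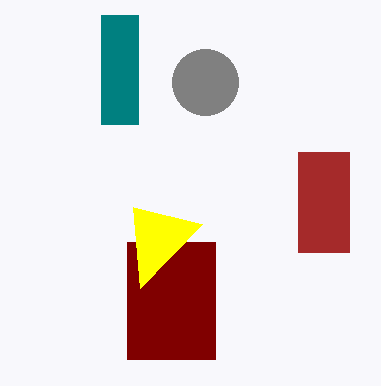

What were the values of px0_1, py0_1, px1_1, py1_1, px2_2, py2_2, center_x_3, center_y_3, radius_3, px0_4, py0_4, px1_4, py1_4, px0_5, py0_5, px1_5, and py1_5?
px0_1 = 127, py0_1 = 242, px1_1 = 215, py1_1 = 359, px2_2 = 140, py2_2 = 288, center_x_3 = 205, center_y_3 = 82, radius_3 = 33, px0_4 = 298, py0_4 = 152, px1_4 = 349, py1_4 = 252, px0_5 = 101, py0_5 = 15, px1_5 = 138, py1_5 = 124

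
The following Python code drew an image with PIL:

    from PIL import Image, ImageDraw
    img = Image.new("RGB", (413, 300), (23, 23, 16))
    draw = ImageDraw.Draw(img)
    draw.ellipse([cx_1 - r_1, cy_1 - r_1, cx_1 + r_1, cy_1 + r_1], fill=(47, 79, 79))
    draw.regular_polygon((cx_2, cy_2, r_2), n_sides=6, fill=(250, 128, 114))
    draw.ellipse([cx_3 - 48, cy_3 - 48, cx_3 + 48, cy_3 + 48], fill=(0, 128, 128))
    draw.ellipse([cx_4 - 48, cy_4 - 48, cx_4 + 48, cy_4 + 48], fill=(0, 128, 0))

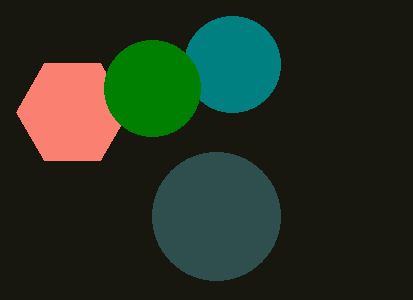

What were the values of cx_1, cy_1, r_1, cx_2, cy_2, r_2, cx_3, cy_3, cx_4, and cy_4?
cx_1 = 216
cy_1 = 216
r_1 = 64
cx_2 = 72
cy_2 = 112
r_2 = 56
cx_3 = 232
cy_3 = 64
cx_4 = 152
cy_4 = 88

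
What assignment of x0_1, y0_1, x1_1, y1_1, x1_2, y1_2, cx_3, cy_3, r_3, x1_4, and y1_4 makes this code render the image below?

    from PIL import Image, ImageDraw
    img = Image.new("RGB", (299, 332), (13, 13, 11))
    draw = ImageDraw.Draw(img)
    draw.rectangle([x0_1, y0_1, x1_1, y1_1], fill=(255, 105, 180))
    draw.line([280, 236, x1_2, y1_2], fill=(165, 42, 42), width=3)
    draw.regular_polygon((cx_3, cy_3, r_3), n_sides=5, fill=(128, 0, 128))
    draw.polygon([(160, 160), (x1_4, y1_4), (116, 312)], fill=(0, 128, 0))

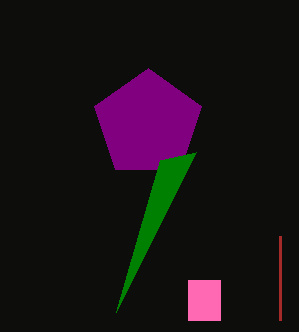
x0_1 = 188, y0_1 = 280, x1_1 = 220, y1_1 = 320, x1_2 = 280, y1_2 = 320, cx_3 = 148, cy_3 = 124, r_3 = 56, x1_4 = 196, y1_4 = 152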